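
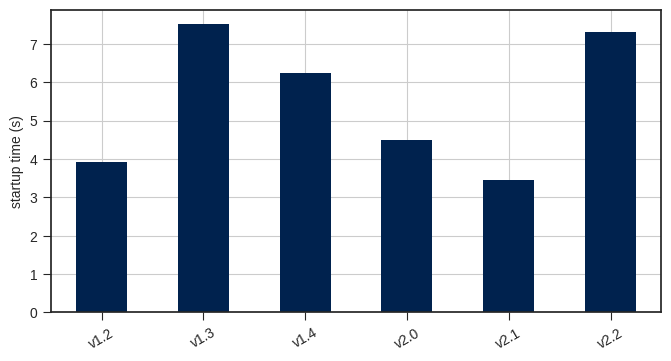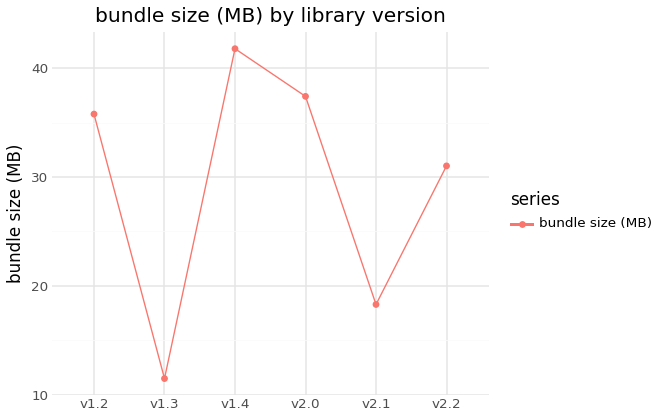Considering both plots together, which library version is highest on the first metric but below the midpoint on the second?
v1.3

Chart 2 median bundle size (MB) ≈ 35; below-median library versions: v1.3, v2.1, v2.2. Among those, v1.3 has the highest startup time (s) (≈ 8).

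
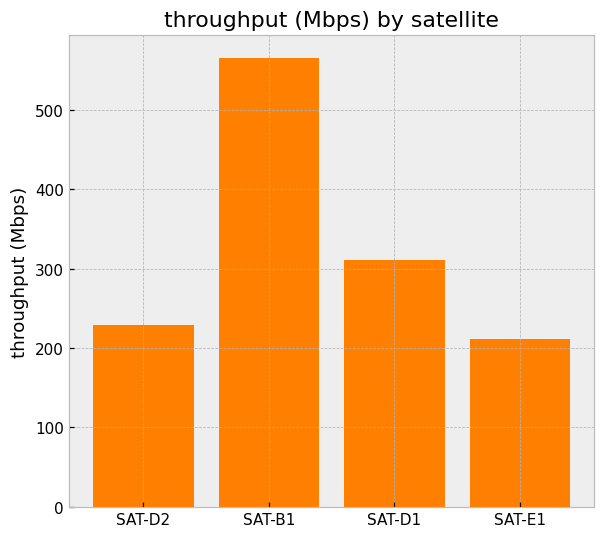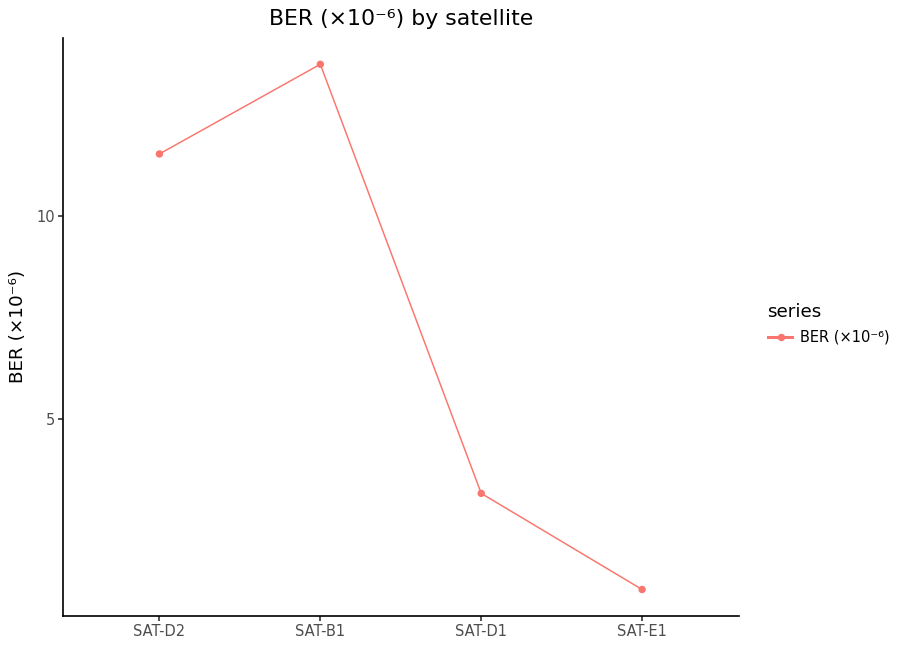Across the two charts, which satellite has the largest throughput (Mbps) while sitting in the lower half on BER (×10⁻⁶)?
Chart 2 median BER (×10⁻⁶) ≈ 8; below-median satellites: SAT-D1, SAT-E1. Among those, SAT-D1 has the highest throughput (Mbps) (≈ 300).

SAT-D1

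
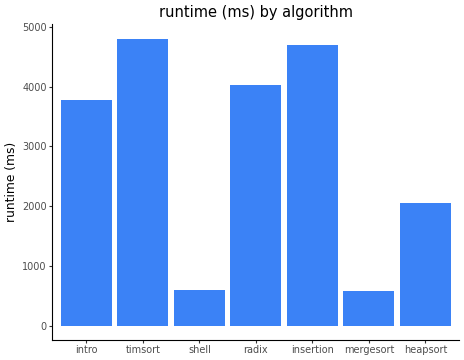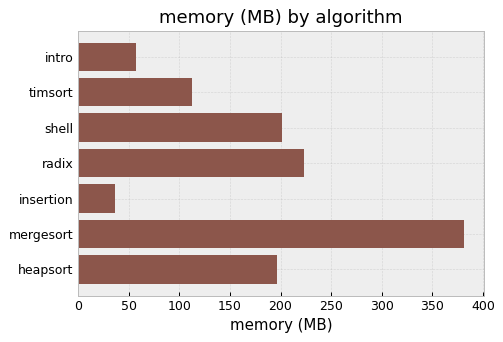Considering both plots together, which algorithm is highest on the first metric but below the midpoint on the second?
timsort

Chart 2 median memory (MB) ≈ 200; below-median algorithms: intro, timsort, insertion. Among those, timsort has the highest runtime (ms) (≈ 5000).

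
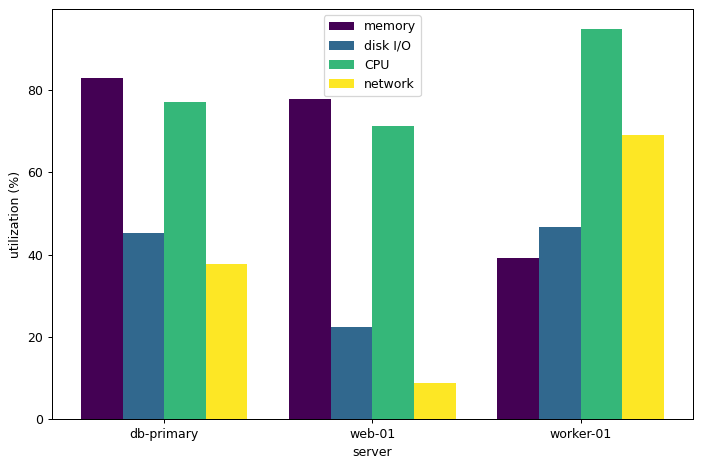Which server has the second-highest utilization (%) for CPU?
db-primary

Top 3 for CPU: worker-01 ≈ 90, db-primary ≈ 80, web-01 ≈ 70.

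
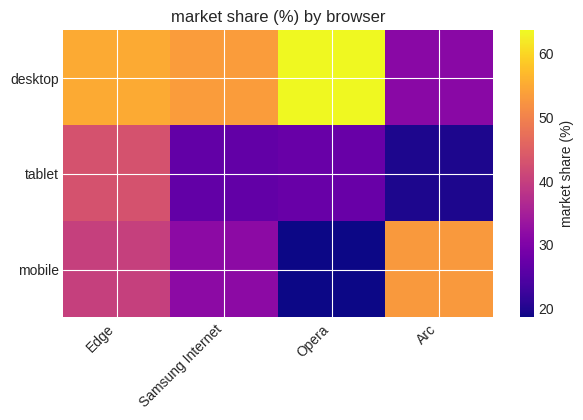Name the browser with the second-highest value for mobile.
Edge

Top 3 for mobile: Arc ≈ 55, Edge ≈ 40, Samsung Internet ≈ 30.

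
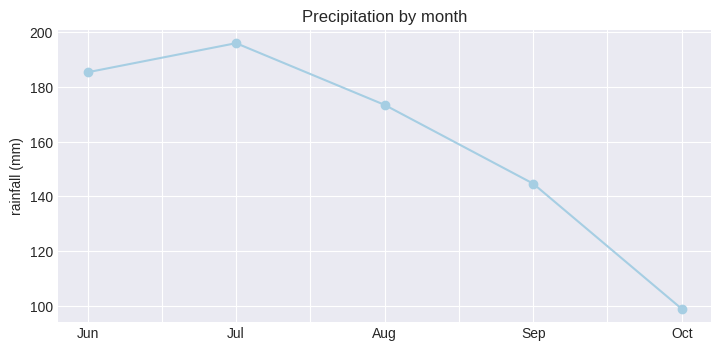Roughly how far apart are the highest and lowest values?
≈ 100

Max Jul ≈ 200, min Oct ≈ 100; range ≈ 100.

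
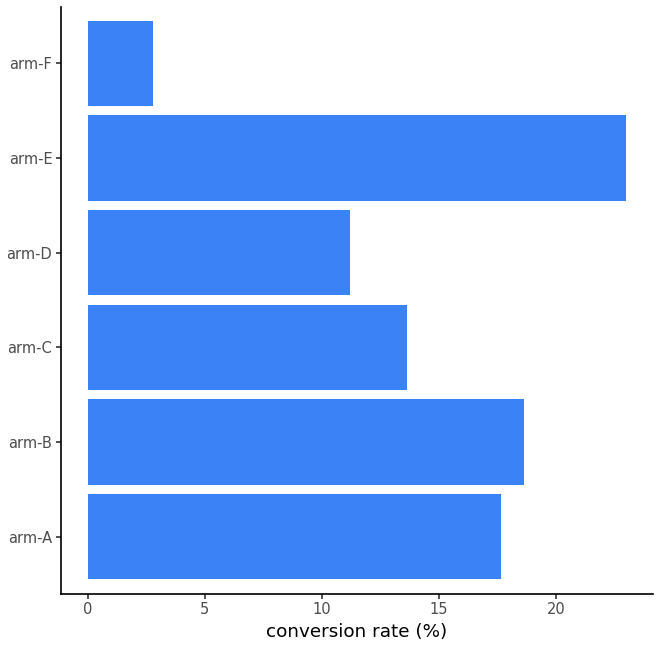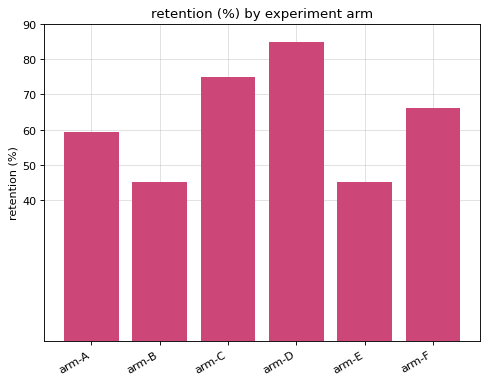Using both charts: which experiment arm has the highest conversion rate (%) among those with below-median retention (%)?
arm-E

Chart 2 median retention (%) ≈ 60; below-median experiment arms: arm-A, arm-B, arm-E. Among those, arm-E has the highest conversion rate (%) (≈ 25).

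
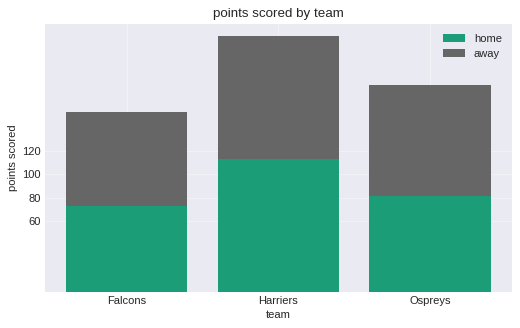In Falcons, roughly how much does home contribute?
≈ 80

home top ≈ 80, bottom ≈ 0; segment ≈ 80.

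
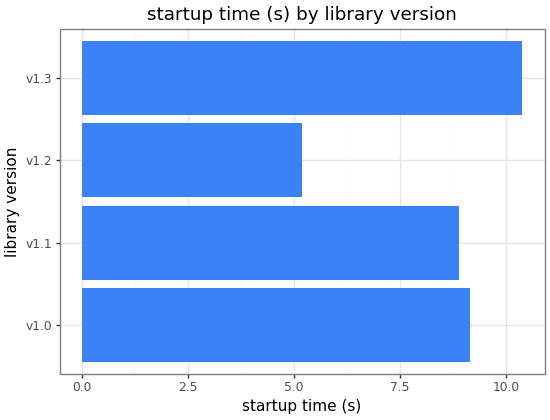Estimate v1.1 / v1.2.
v1.1 ≈ 9, v1.2 ≈ 5; 9/5 ≈ 1.8.

≈ 1.8×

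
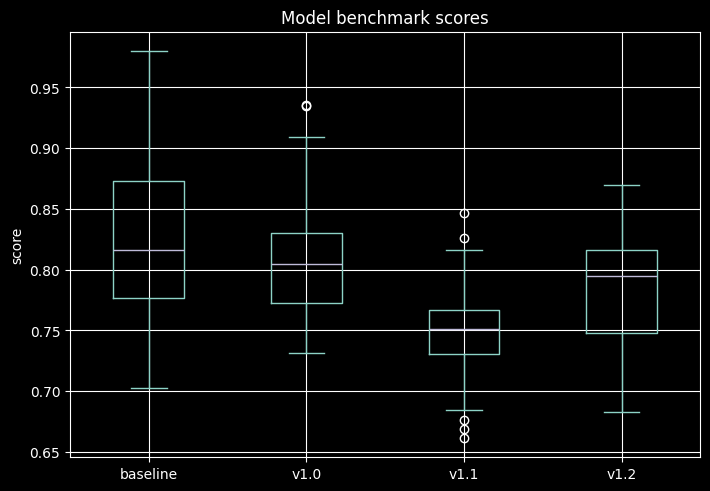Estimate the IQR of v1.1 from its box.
≈ 0.04

Q3 ≈ 0.77, Q1 ≈ 0.73; IQR ≈ 0.04.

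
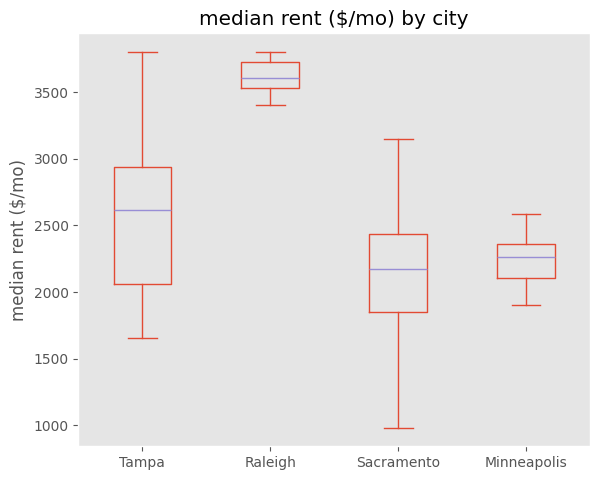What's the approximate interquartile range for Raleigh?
≈ 200

Q3 ≈ 3800, Q1 ≈ 3600; IQR ≈ 200.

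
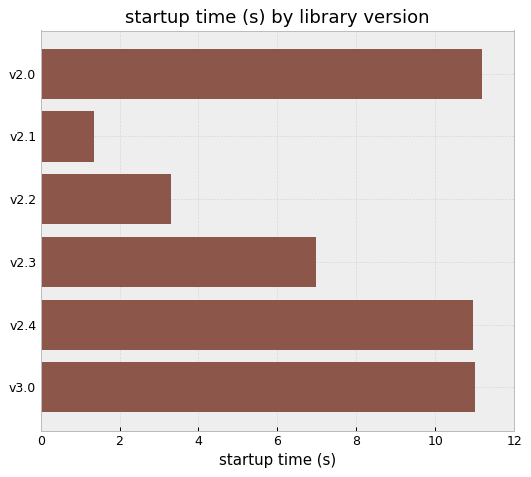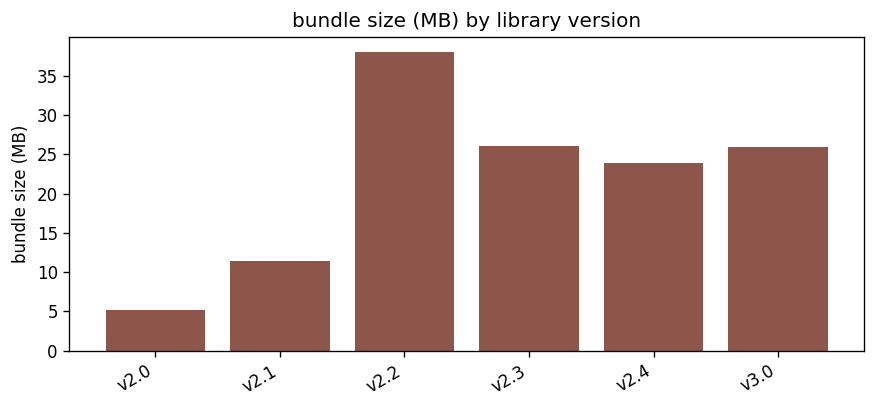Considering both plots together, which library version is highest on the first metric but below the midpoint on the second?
Chart 2 median bundle size (MB) ≈ 25; below-median library versions: v2.0, v2.1, v2.4. Among those, v2.0 has the highest startup time (s) (≈ 12).

v2.0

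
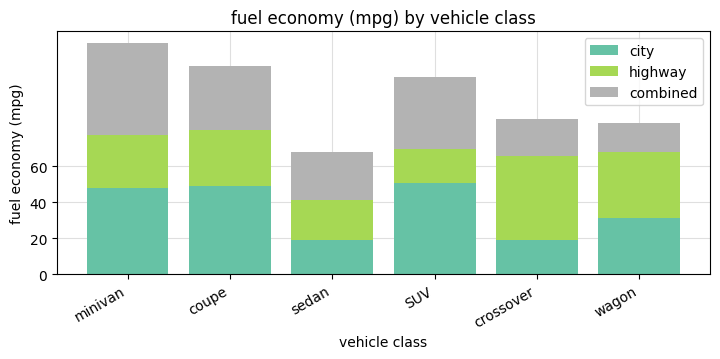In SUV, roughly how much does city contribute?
city top ≈ 60, bottom ≈ 0; segment ≈ 60.

≈ 60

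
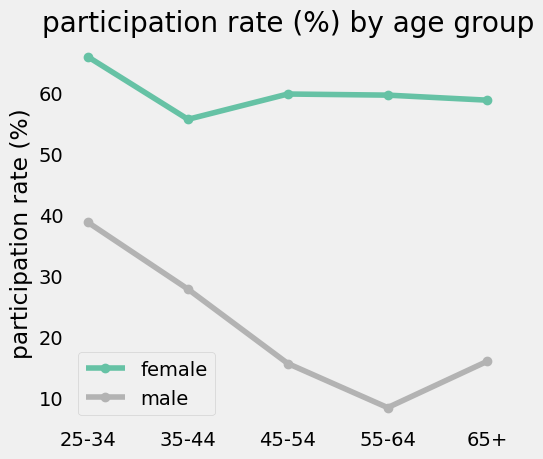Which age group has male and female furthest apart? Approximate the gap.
55-64: male ≈ 10, female ≈ 60 → gap ≈ 50. Next-largest (45-54) is only ≈ 45.

55-64, ≈ 50 %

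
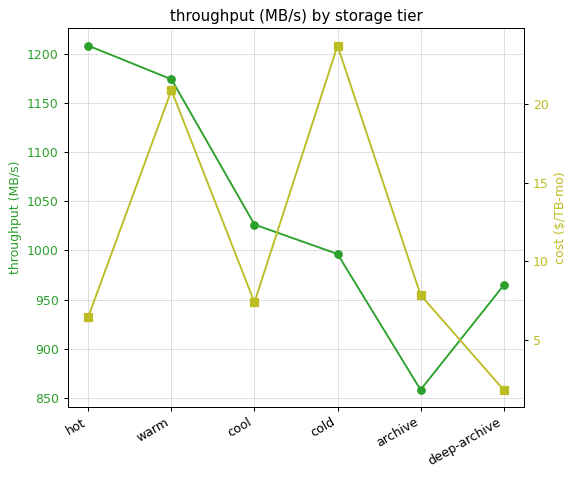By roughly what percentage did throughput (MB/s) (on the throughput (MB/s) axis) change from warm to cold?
≈ -13%

warm ≈ 1150, cold ≈ 1000; (1000 − 1150) / 1150 ≈ -13%.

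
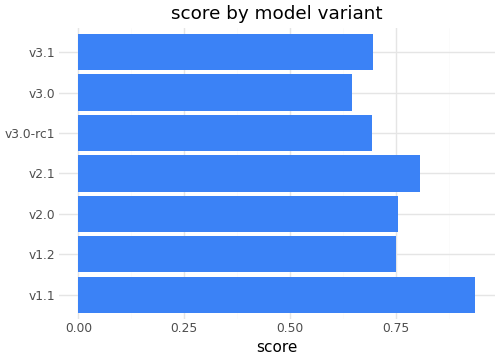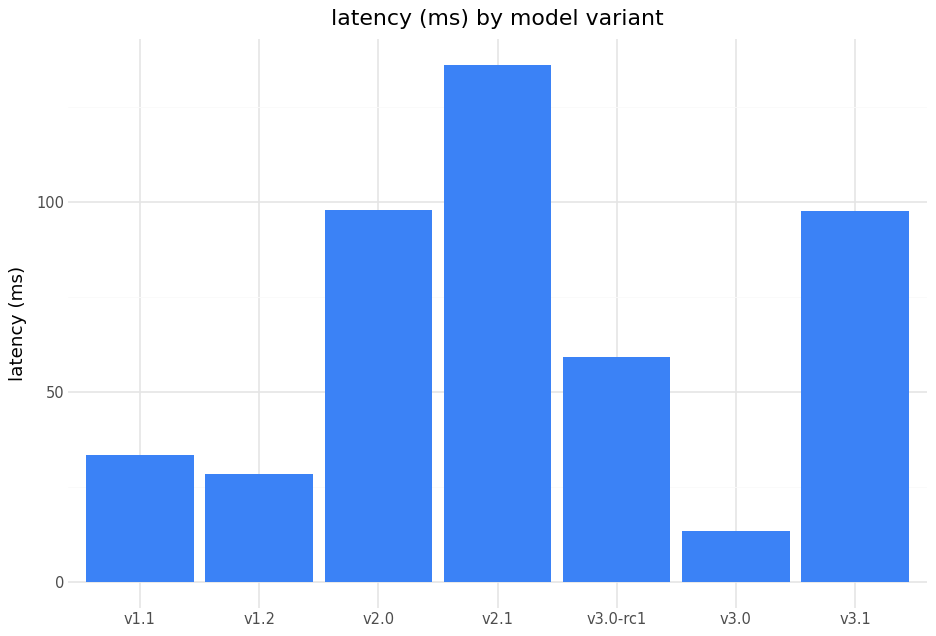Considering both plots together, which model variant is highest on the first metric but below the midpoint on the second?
v1.1

Chart 2 median latency (ms) ≈ 60; below-median model variants: v1.1, v1.2, v3.0. Among those, v1.1 has the highest score (≈ 0.9).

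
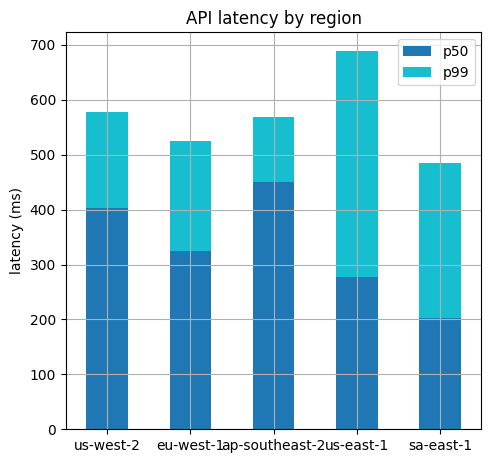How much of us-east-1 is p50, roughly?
≈ 300

p50 top ≈ 300, bottom ≈ 0; segment ≈ 300.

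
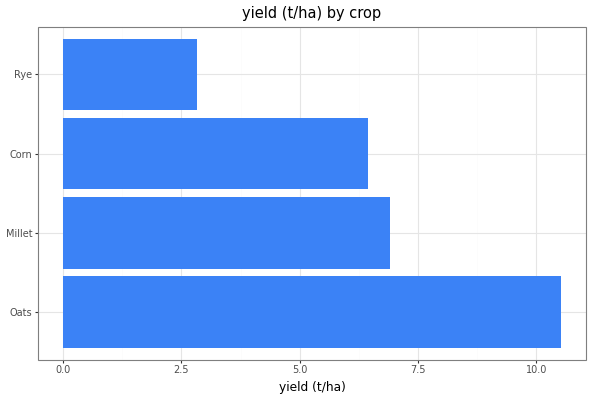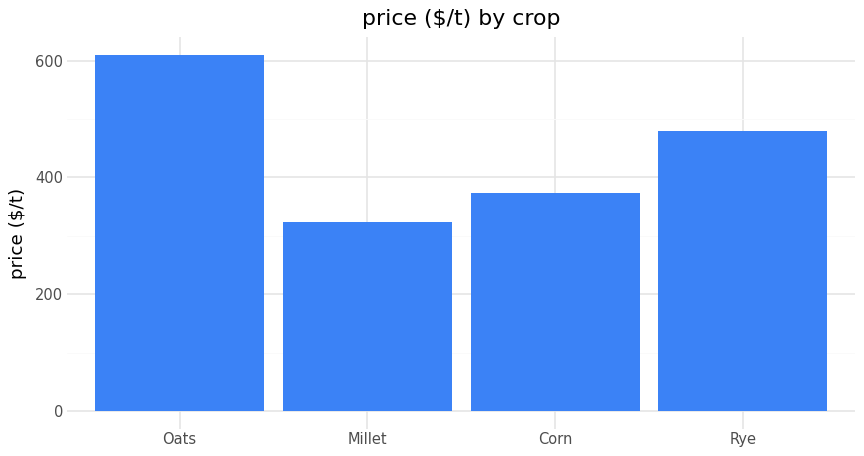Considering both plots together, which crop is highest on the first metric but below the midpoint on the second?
Millet

Chart 2 median price ($/t) ≈ 400; below-median crops: Millet, Corn. Among those, Millet has the highest yield (t/ha) (≈ 7).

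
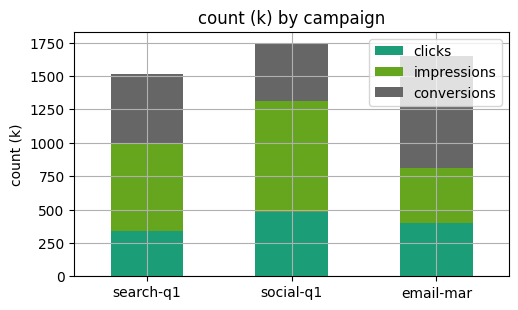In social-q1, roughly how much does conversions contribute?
≈ 400

conversions top ≈ 1800, bottom ≈ 1400; segment ≈ 400.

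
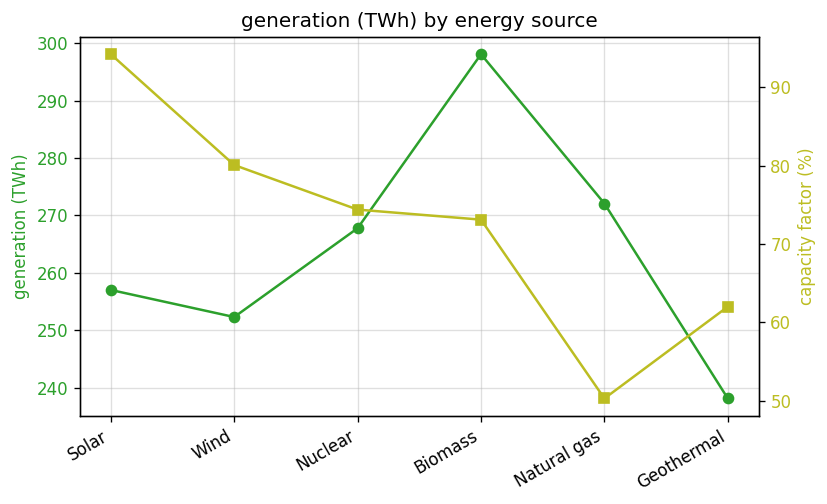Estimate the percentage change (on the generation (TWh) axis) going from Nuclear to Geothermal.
≈ -11.1%

Nuclear ≈ 270, Geothermal ≈ 240; (240 − 270) / 270 ≈ -11.1%.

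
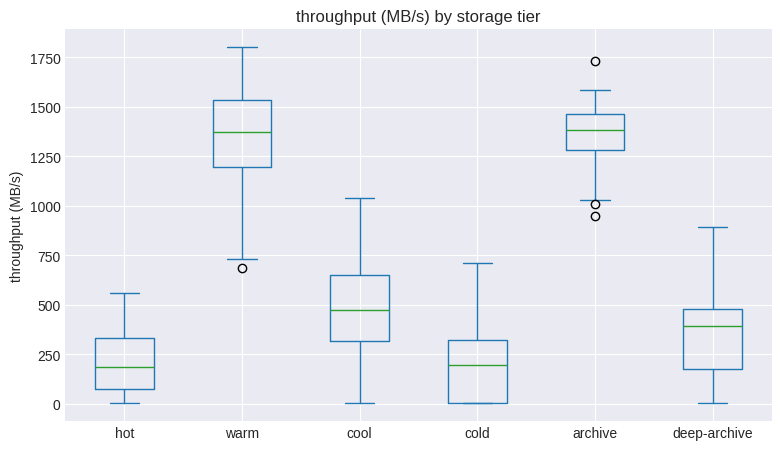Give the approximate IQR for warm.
≈ 400

Q3 ≈ 1600, Q1 ≈ 1200; IQR ≈ 400.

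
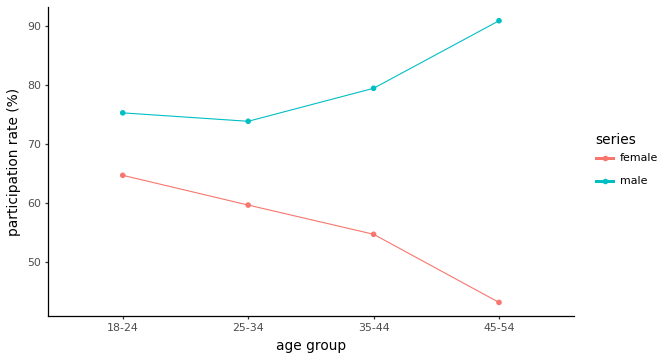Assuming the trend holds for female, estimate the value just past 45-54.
≈ 37.5

Last three: 60, 55, 45 → slope ≈ -7.5/step → next ≈ 37.5.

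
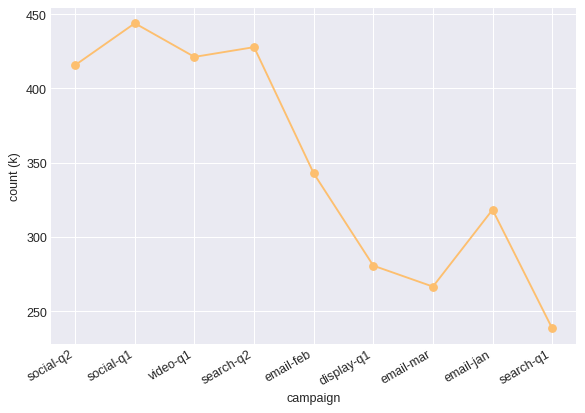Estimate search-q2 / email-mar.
search-q2 ≈ 420, email-mar ≈ 260; 420/260 ≈ 1.62.

≈ 1.62×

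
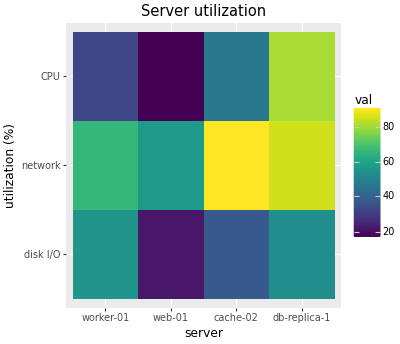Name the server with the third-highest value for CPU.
Top 4 for CPU: db-replica-1 ≈ 80, cache-02 ≈ 50, worker-01 ≈ 30, web-01 ≈ 20.

worker-01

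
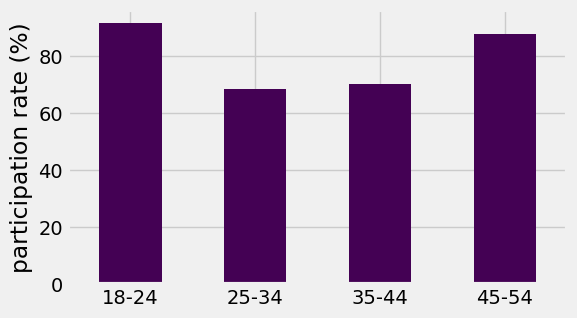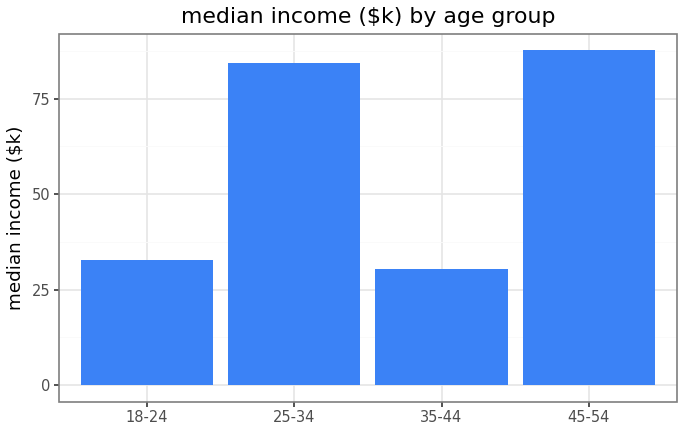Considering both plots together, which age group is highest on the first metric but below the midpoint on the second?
18-24

Chart 2 median median income ($k) ≈ 60; below-median age groups: 18-24, 35-44. Among those, 18-24 has the highest participation rate (%) (≈ 90).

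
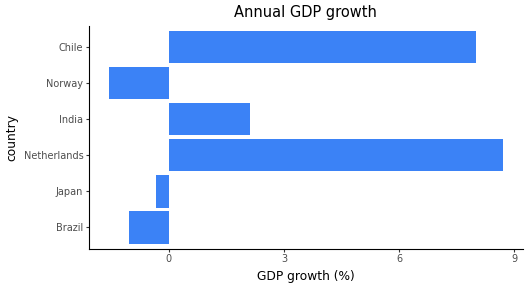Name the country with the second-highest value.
Top 3: Netherlands ≈ 9, Chile ≈ 8, India ≈ 2.

Chile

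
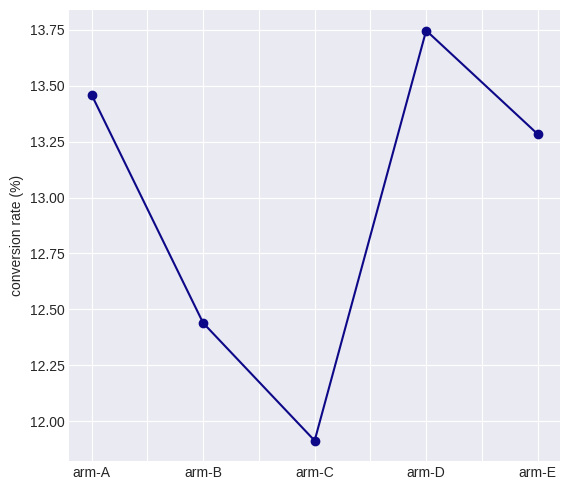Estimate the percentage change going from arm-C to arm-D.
≈ +15%

arm-C ≈ 12.0, arm-D ≈ 13.8; (13.8 − 12.0) / 12.0 ≈ +15%.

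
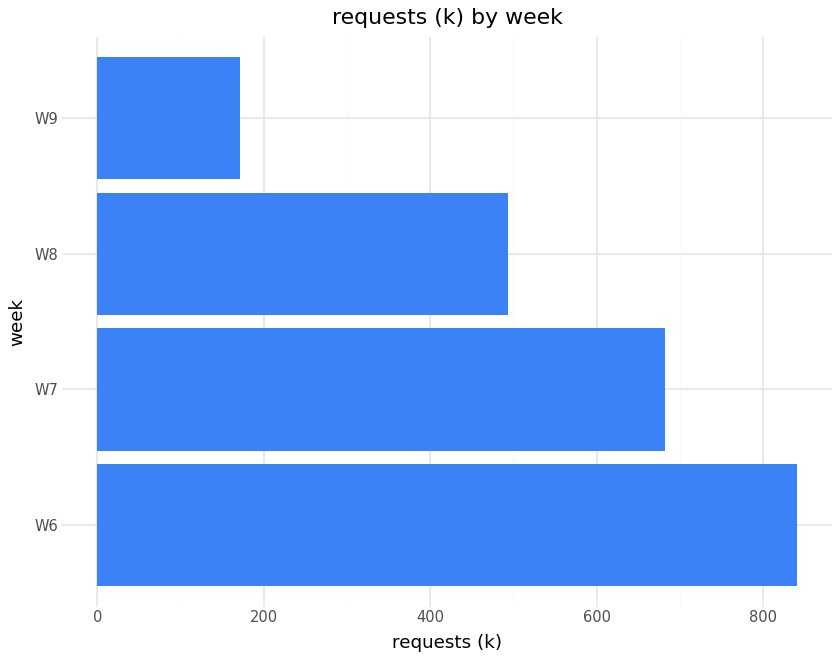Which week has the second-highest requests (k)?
Top 3: W6 ≈ 800, W7 ≈ 700, W8 ≈ 500.

W7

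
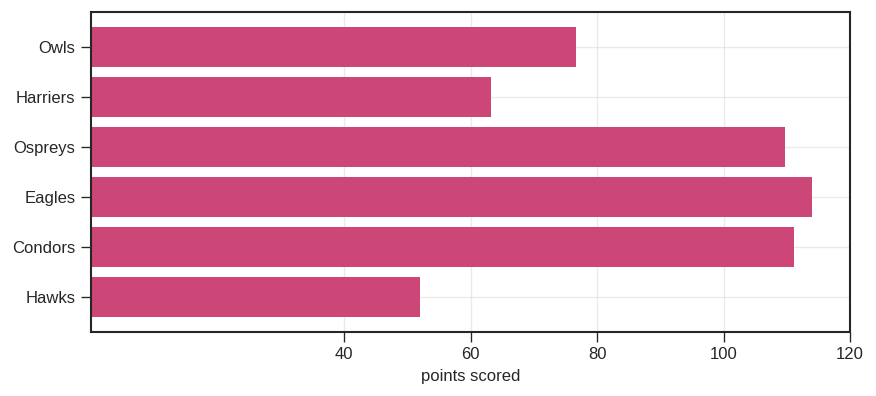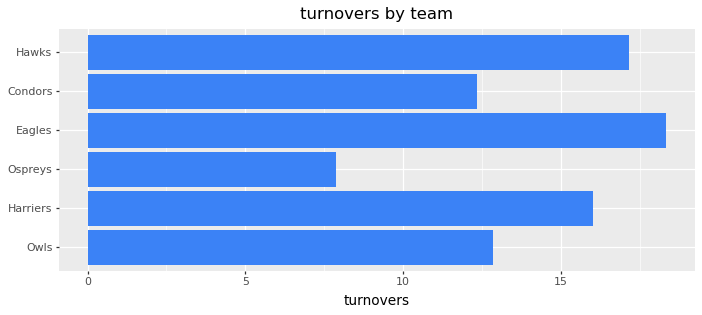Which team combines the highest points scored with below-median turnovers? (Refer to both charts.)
Condors

Chart 2 median turnovers ≈ 14; below-median teams: Owls, Ospreys, Condors. Among those, Condors has the highest points scored (≈ 120).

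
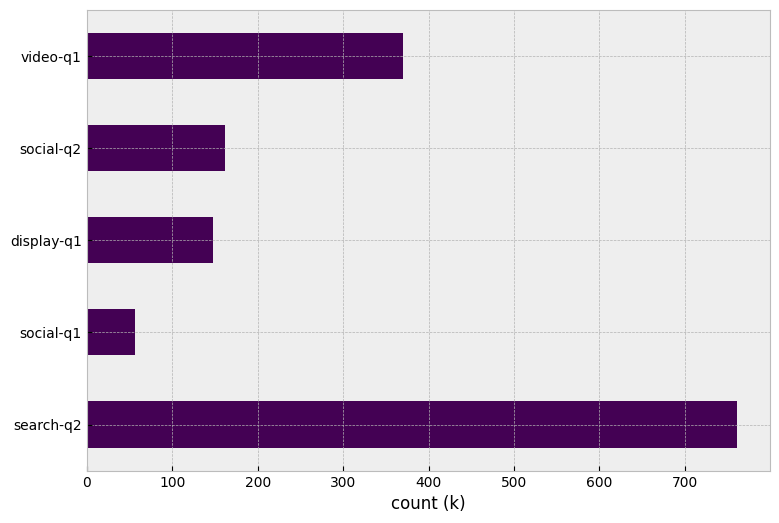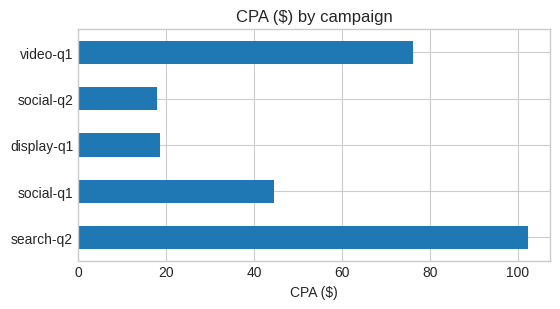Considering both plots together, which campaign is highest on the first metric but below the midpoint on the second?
Chart 2 median CPA ($) ≈ 40; below-median campaigns: display-q1, social-q2. Among those, social-q2 has the highest count (k) (≈ 200).

social-q2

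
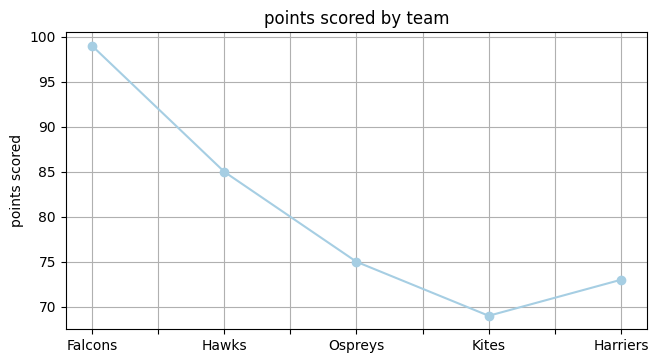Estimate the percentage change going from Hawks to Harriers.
Hawks ≈ 85, Harriers ≈ 75; (75 − 85) / 85 ≈ -11.8%.

≈ -11.8%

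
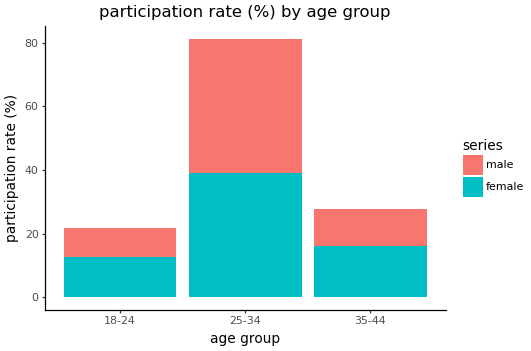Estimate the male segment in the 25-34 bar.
male top ≈ 80, bottom ≈ 40; segment ≈ 40.

≈ 40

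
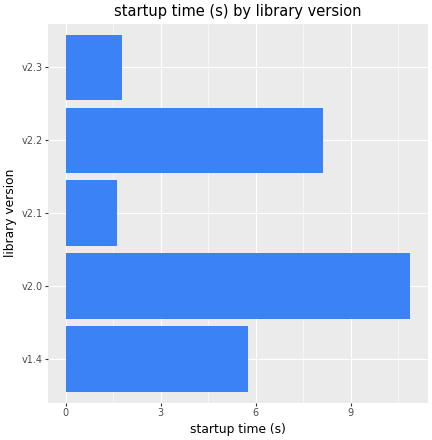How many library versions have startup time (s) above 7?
2

Above 7: v2.0, v2.2.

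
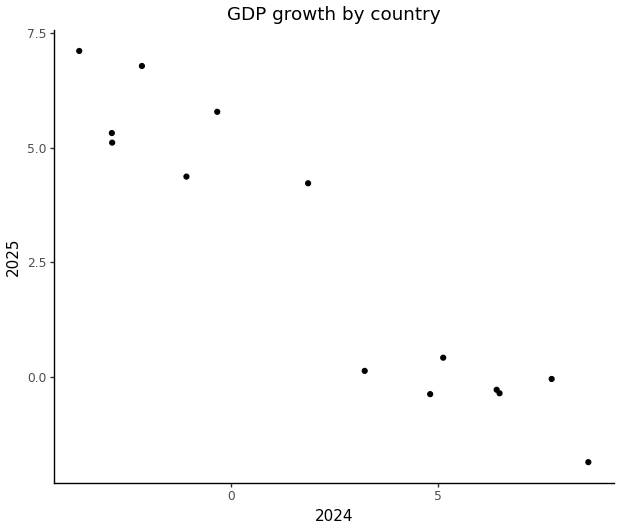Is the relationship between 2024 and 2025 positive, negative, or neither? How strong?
Points are negatively correlated; strong (|r| ≈ 0.9).

negative, strong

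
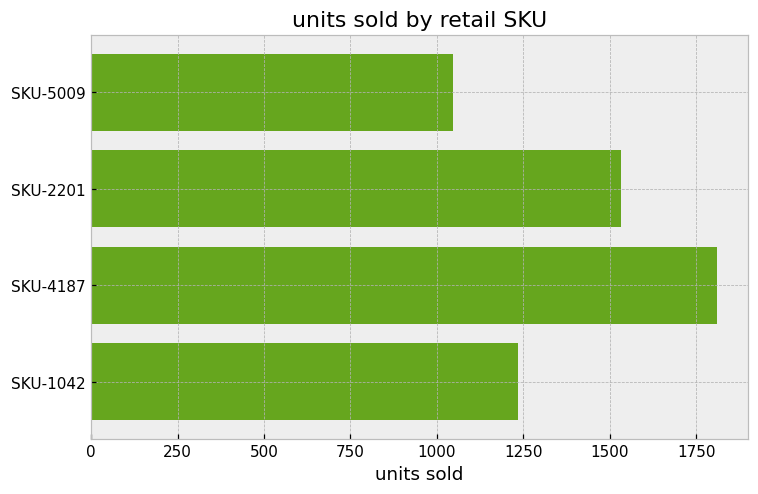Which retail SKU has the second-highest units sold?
SKU-2201

Top 3: SKU-4187 ≈ 1800, SKU-2201 ≈ 1600, SKU-1042 ≈ 1200.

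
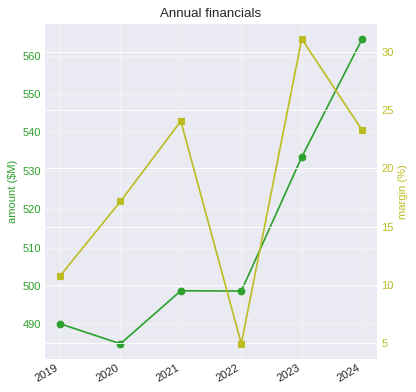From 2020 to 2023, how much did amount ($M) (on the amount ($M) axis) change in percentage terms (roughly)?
2020 ≈ 480, 2023 ≈ 530; (530 − 480) / 480 ≈ +10.4%.

≈ +10.4%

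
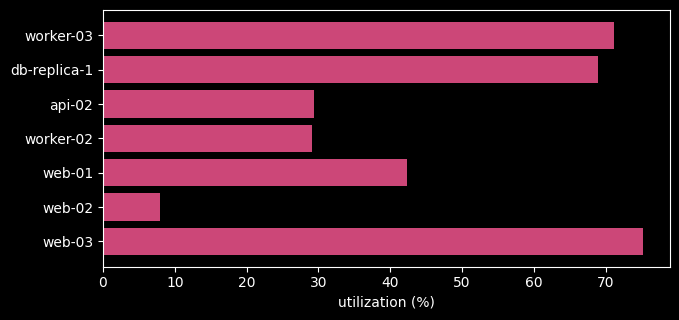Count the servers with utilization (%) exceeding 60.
3

Above 60: worker-03, db-replica-1, web-03.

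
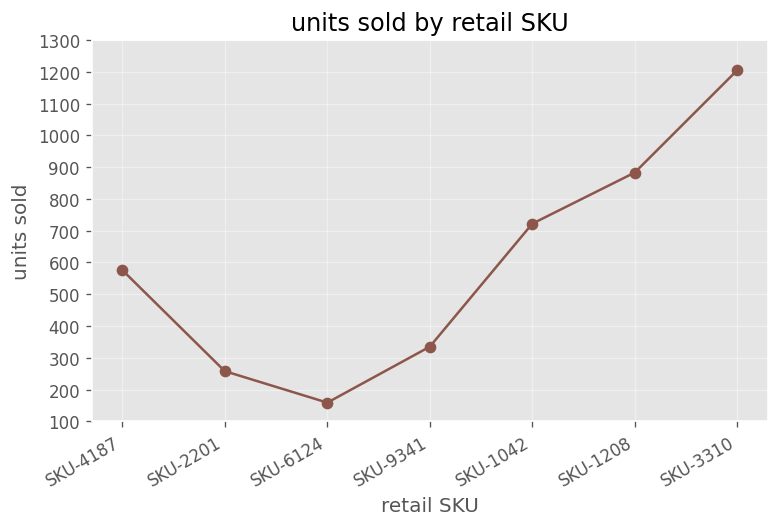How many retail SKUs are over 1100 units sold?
Above 1100: SKU-3310.

1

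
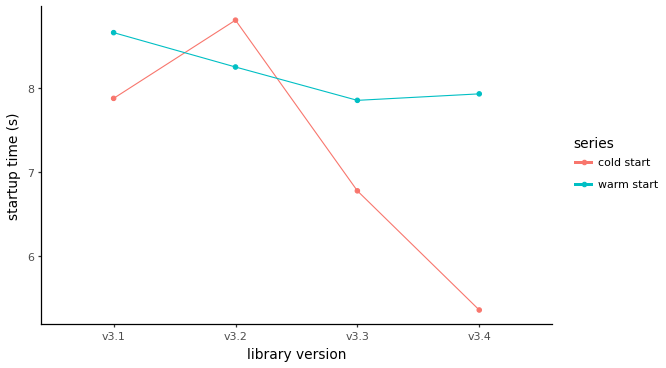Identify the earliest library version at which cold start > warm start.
v3.1: cold start ≈ 8.0 vs warm start ≈ 8.5 (not yet); v3.2: cold start ≈ 9.0 vs warm start ≈ 8.0 (first crossover).

v3.2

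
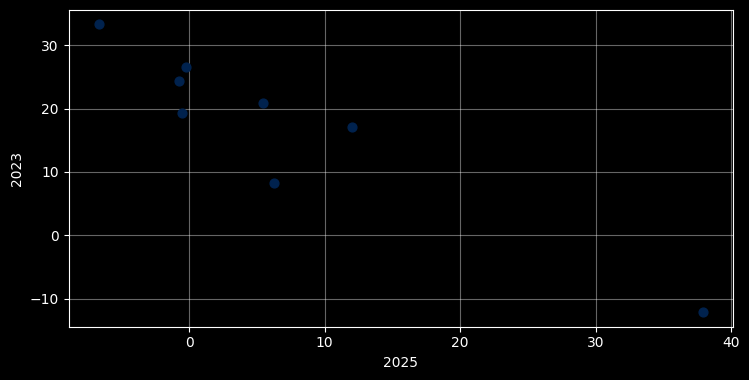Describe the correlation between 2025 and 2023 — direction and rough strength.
negative, strong

Points are negatively correlated; strong (|r| ≈ 0.9).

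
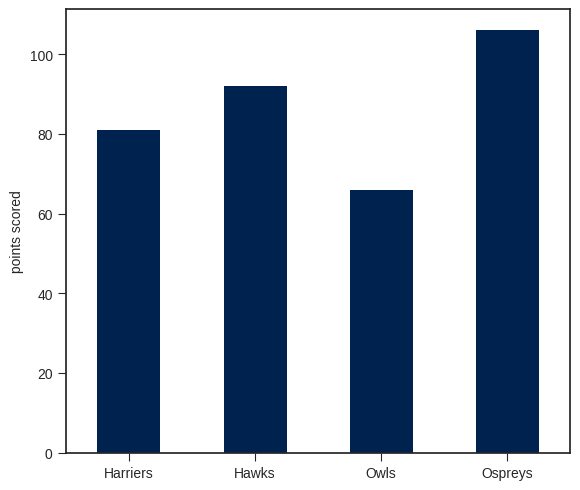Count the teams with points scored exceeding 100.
Above 100: Ospreys.

1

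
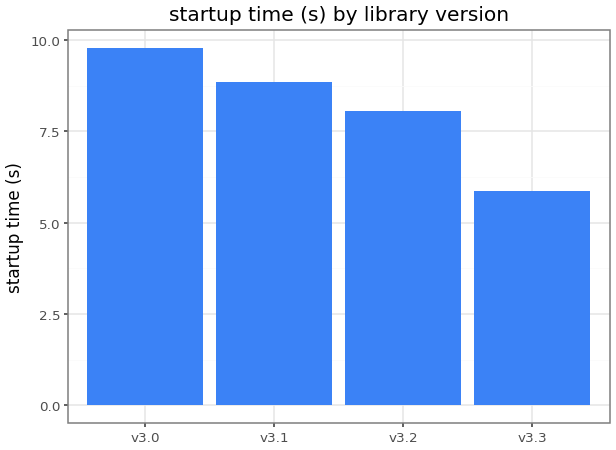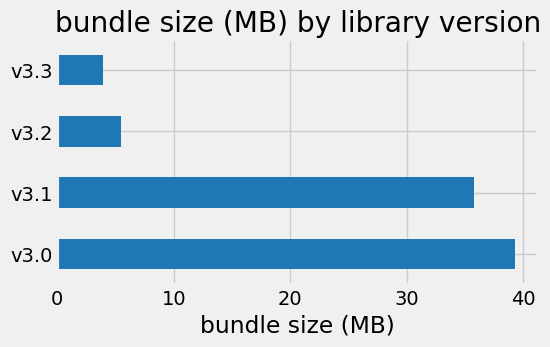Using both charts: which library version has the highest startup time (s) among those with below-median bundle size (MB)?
Chart 2 median bundle size (MB) ≈ 20; below-median library versions: v3.2, v3.3. Among those, v3.2 has the highest startup time (s) (≈ 8).

v3.2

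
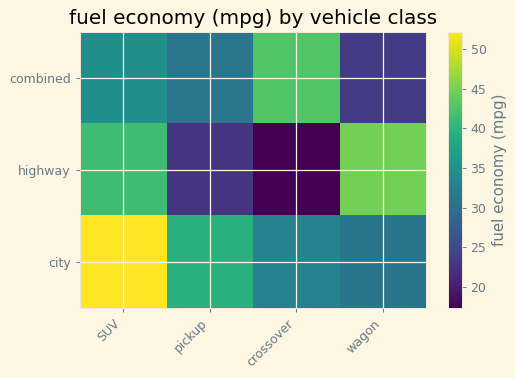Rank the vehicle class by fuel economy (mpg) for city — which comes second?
pickup

Top 3 for city: SUV ≈ 50, pickup ≈ 40, crossover ≈ 35.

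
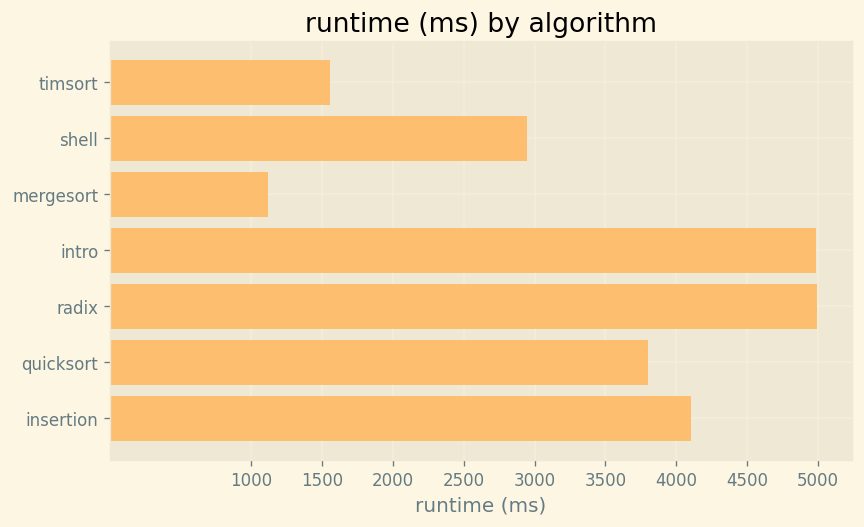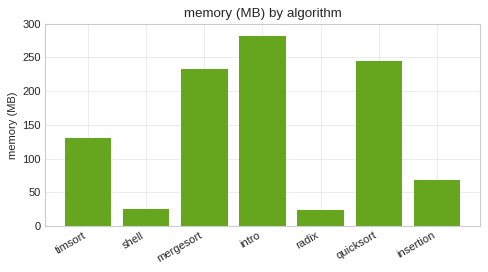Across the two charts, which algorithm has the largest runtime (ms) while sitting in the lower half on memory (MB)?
radix

Chart 2 median memory (MB) ≈ 150; below-median algorithms: shell, radix, insertion. Among those, radix has the highest runtime (ms) (≈ 5000).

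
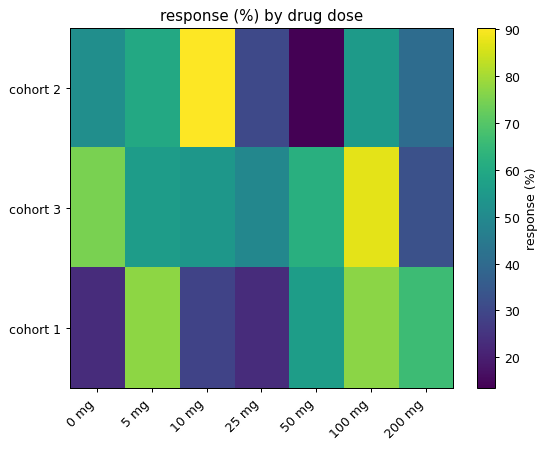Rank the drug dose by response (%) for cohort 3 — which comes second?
Top 3 for cohort 3: 100 mg ≈ 90, 0 mg ≈ 70, 50 mg ≈ 60.

0 mg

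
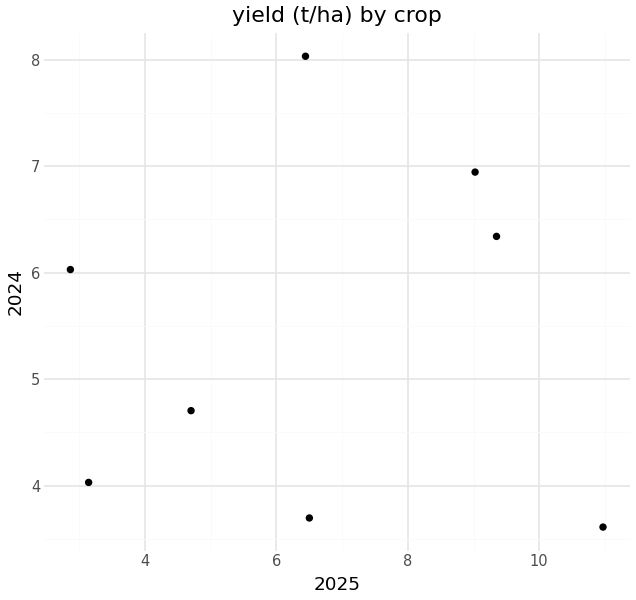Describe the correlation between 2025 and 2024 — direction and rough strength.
no clear correlation

Points are roughly uncorrelated; weak (|r| ≈ 0.1).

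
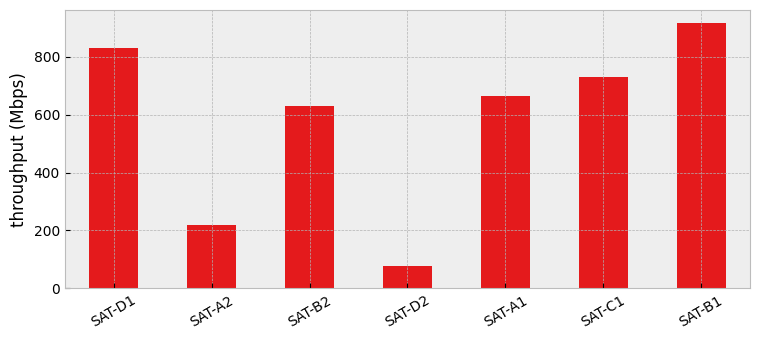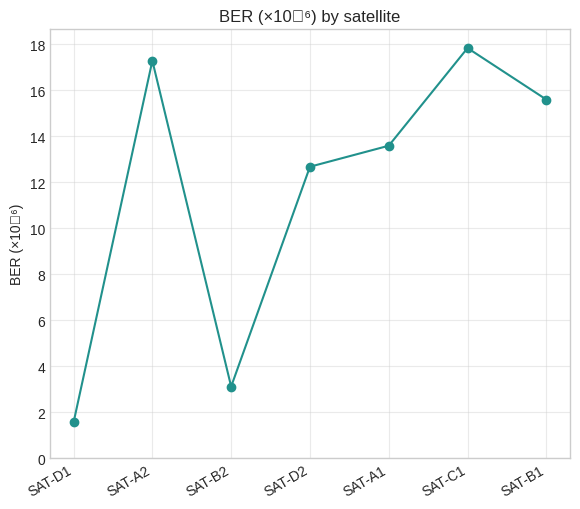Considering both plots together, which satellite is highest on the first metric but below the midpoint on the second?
Chart 2 median BER (×10⁻⁶) ≈ 14; below-median satellites: SAT-D1, SAT-B2, SAT-D2. Among those, SAT-D1 has the highest throughput (Mbps) (≈ 800).

SAT-D1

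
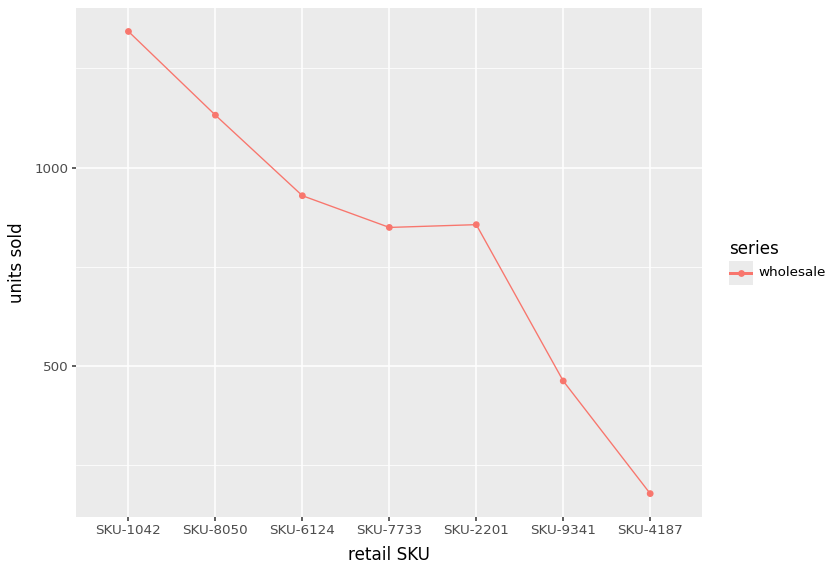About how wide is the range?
≈ 1100

Max SKU-1042 ≈ 1300, min SKU-4187 ≈ 200; range ≈ 1100.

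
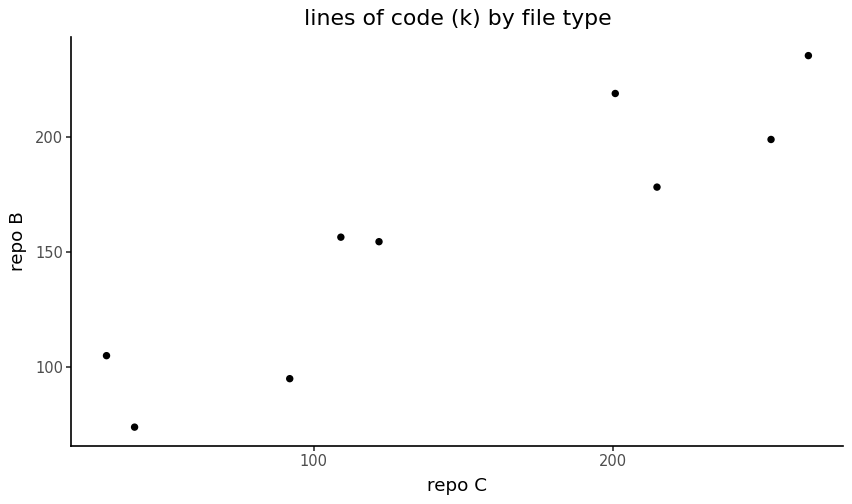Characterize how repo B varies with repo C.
Points are positively correlated; strong (|r| ≈ 0.9).

positive, strong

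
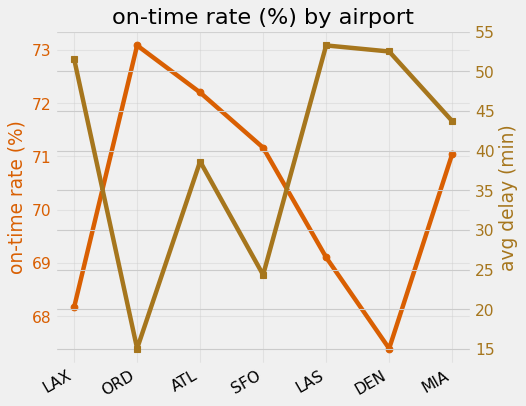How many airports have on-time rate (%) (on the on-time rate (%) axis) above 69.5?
4

Above 69.5: ORD, ATL, SFO, MIA.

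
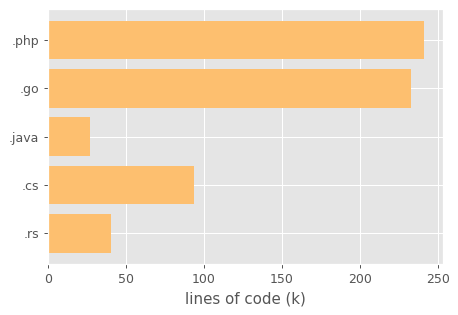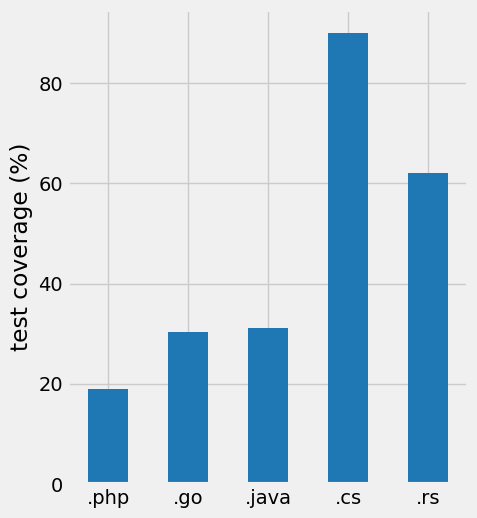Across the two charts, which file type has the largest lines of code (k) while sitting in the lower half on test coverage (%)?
Chart 2 median test coverage (%) ≈ 30; below-median file types: .php, .go. Among those, .php has the highest lines of code (k) (≈ 250).

.php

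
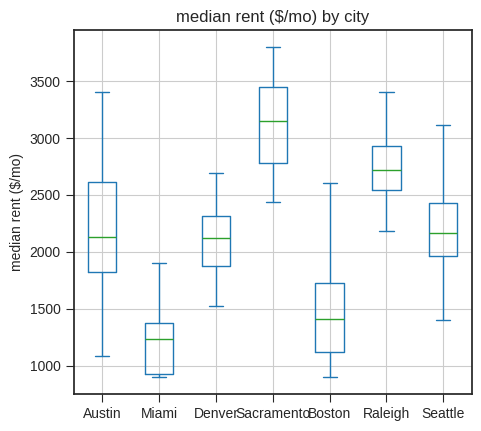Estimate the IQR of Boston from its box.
Q3 ≈ 1800, Q1 ≈ 1200; IQR ≈ 600.

≈ 600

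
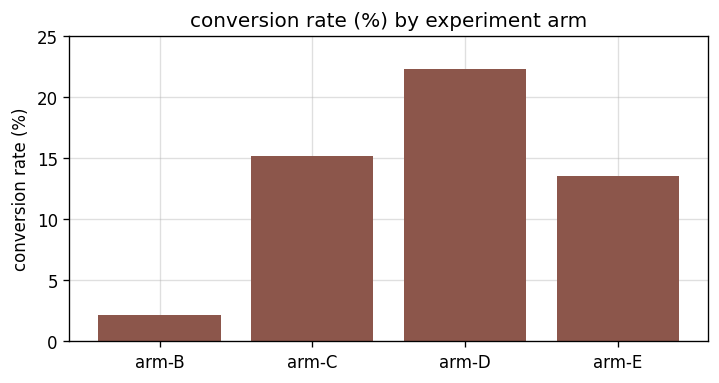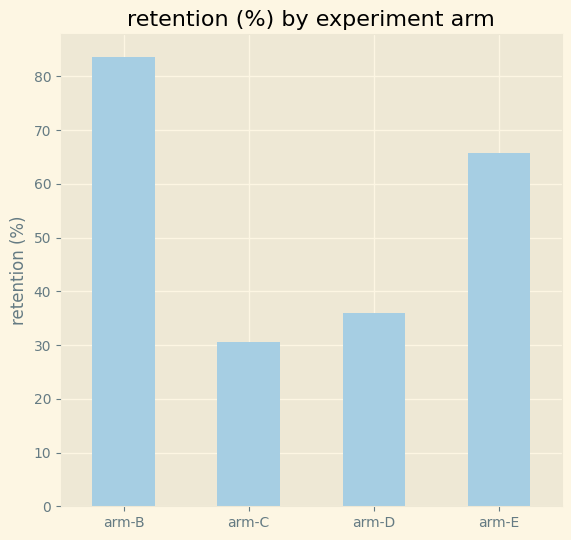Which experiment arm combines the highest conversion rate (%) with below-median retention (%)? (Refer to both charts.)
arm-D

Chart 2 median retention (%) ≈ 50; below-median experiment arms: arm-C, arm-D. Among those, arm-D has the highest conversion rate (%) (≈ 20).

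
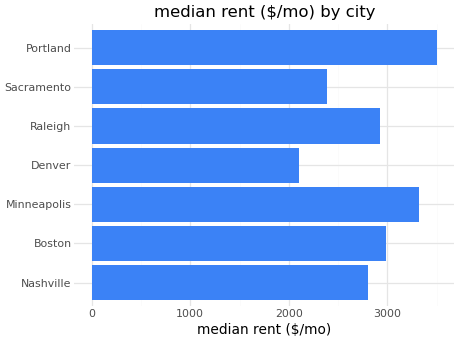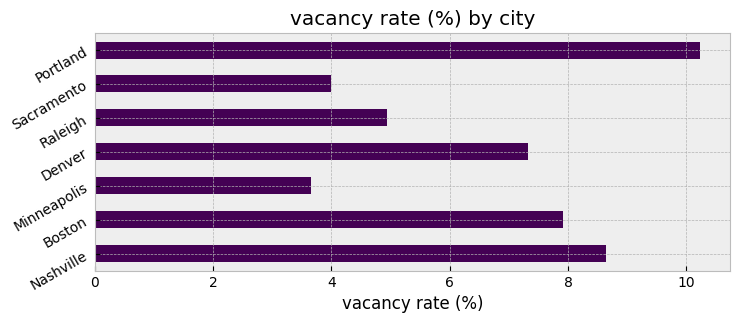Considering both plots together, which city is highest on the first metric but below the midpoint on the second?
Minneapolis

Chart 2 median vacancy rate (%) ≈ 7; below-median cities: Minneapolis, Raleigh, Sacramento. Among those, Minneapolis has the highest median rent ($/mo) (≈ 3500).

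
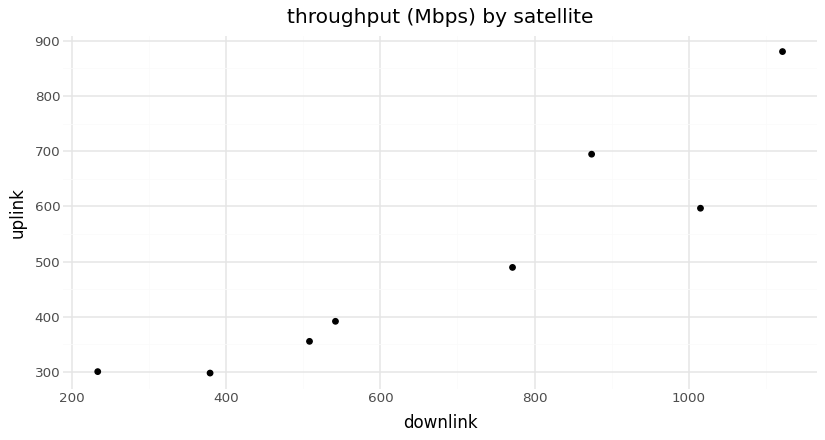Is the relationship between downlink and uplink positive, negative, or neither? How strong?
positive, strong

Points are positively correlated; strong (|r| ≈ 0.9).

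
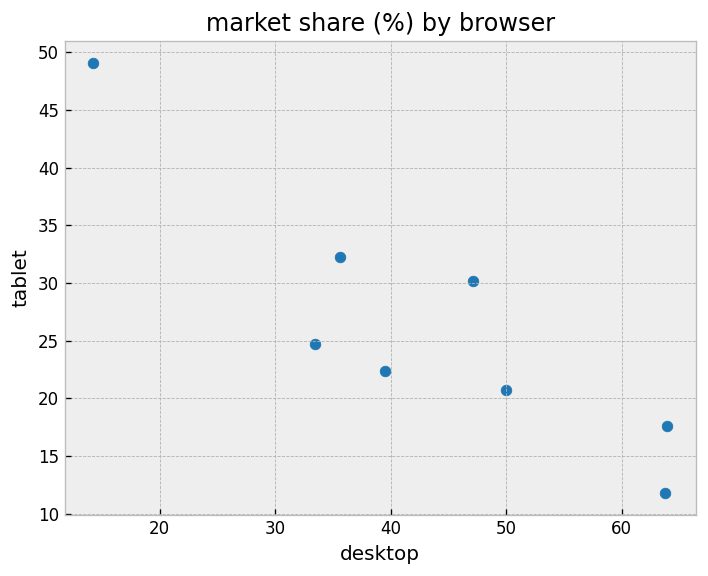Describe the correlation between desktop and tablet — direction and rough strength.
Points are negatively correlated; strong (|r| ≈ 0.9).

negative, strong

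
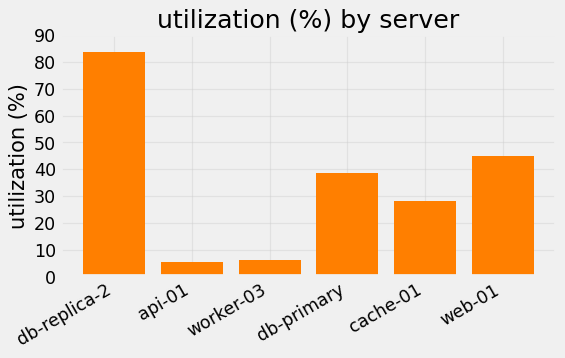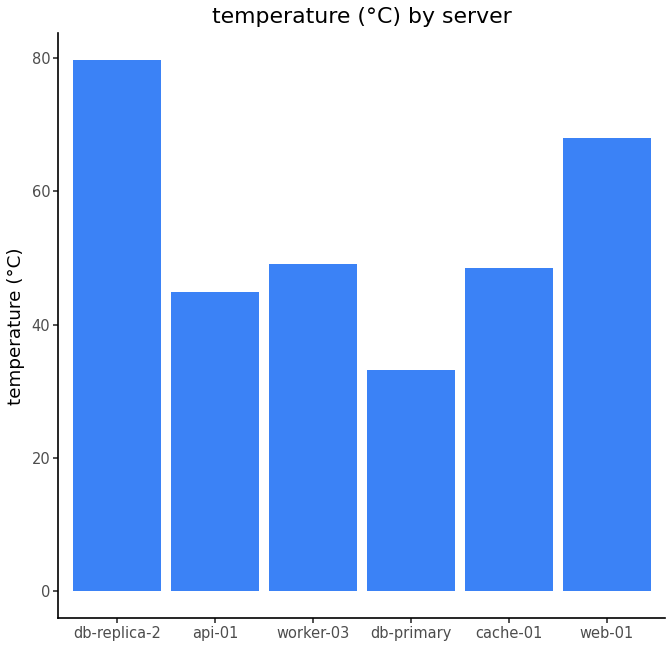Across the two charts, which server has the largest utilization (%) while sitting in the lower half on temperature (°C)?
Chart 2 median temperature (°C) ≈ 50; below-median servers: api-01, db-primary, cache-01. Among those, db-primary has the highest utilization (%) (≈ 40).

db-primary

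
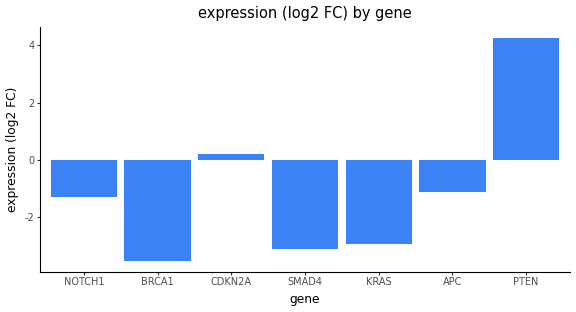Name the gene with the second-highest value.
CDKN2A

Top 3: PTEN ≈ 4, CDKN2A ≈ 0, APC ≈ -1.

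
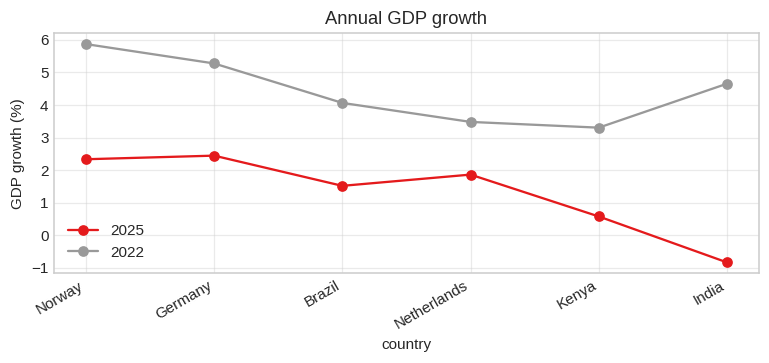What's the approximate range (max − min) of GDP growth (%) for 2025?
Max Germany ≈ 2, min India ≈ -1; range ≈ 3.

≈ 3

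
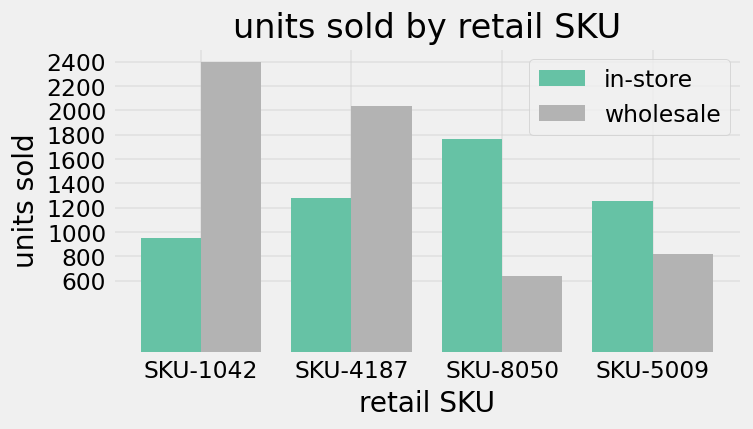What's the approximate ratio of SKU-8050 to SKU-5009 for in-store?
SKU-8050 ≈ 1800, SKU-5009 ≈ 1200; 1800/1200 ≈ 1.5.

≈ 1.5×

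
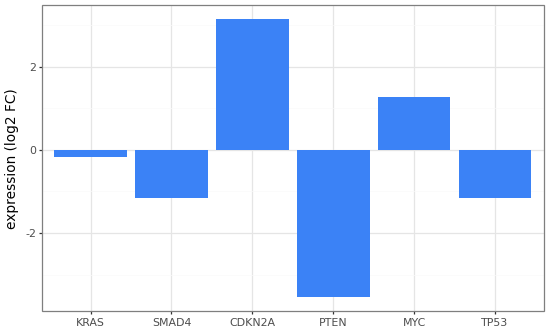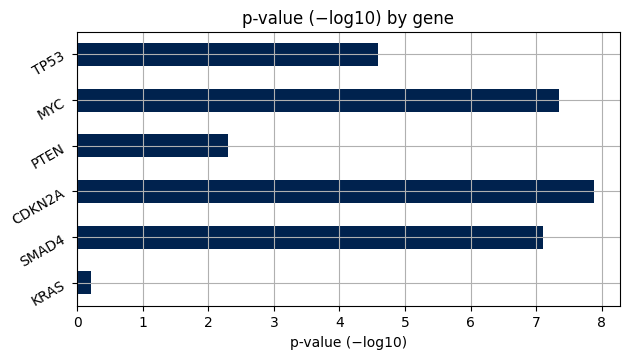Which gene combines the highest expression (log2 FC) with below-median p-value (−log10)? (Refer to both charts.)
KRAS

Chart 2 median p-value (−log10) ≈ 6; below-median genes: KRAS, PTEN, TP53. Among those, KRAS has the highest expression (log2 FC) (≈ 0).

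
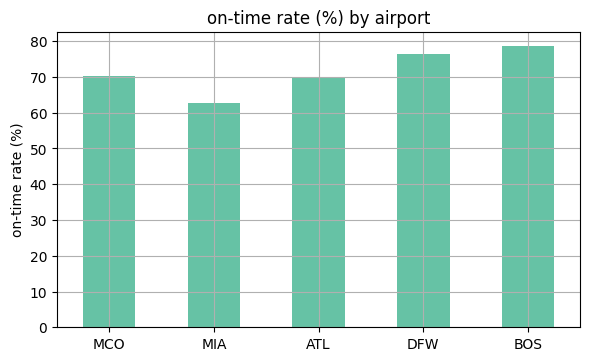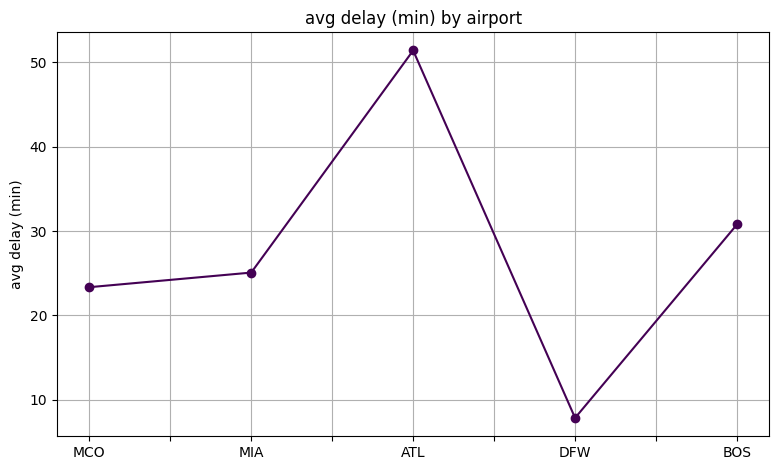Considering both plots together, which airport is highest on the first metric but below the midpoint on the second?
DFW

Chart 2 median avg delay (min) ≈ 25; below-median airports: MCO, DFW. Among those, DFW has the highest on-time rate (%) (≈ 80).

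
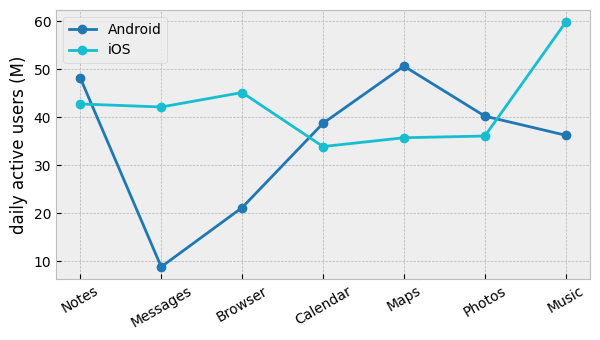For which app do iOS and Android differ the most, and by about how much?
Messages, ≈ 30 M

Messages: iOS ≈ 40, Android ≈ 10 → gap ≈ 30. Next-largest (Browser) is only ≈ 25.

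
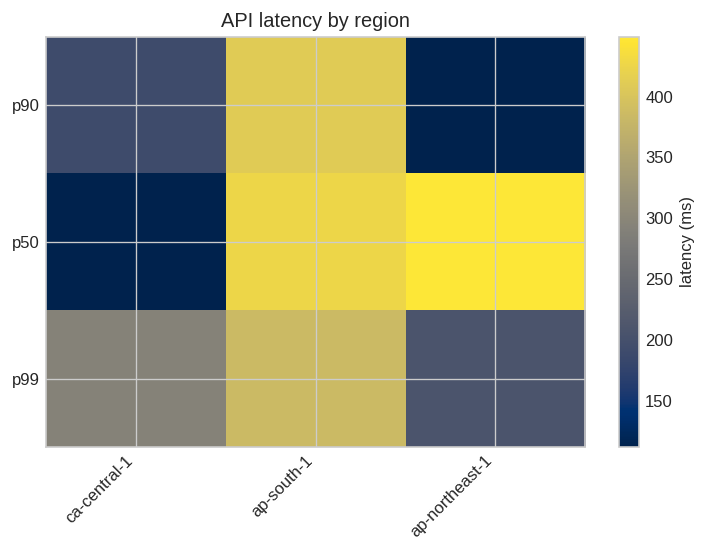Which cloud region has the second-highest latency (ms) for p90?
ca-central-1

Top 3 for p90: ap-south-1 ≈ 400, ca-central-1 ≈ 200, ap-northeast-1 ≈ 100.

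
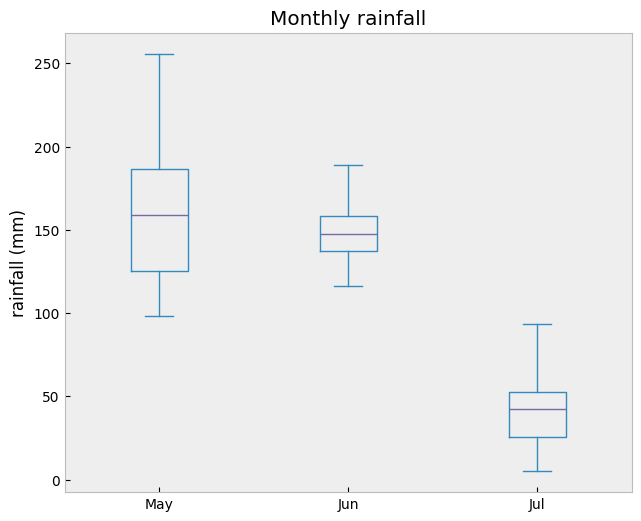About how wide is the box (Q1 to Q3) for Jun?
Q3 ≈ 160, Q1 ≈ 140; IQR ≈ 20.

≈ 20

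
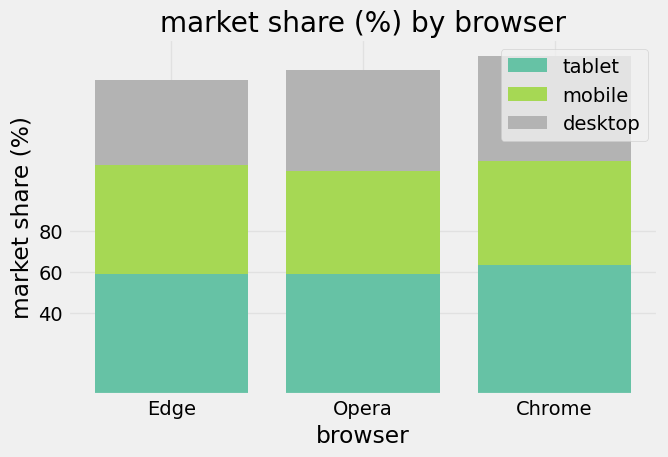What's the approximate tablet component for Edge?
≈ 60

tablet top ≈ 60, bottom ≈ 0; segment ≈ 60.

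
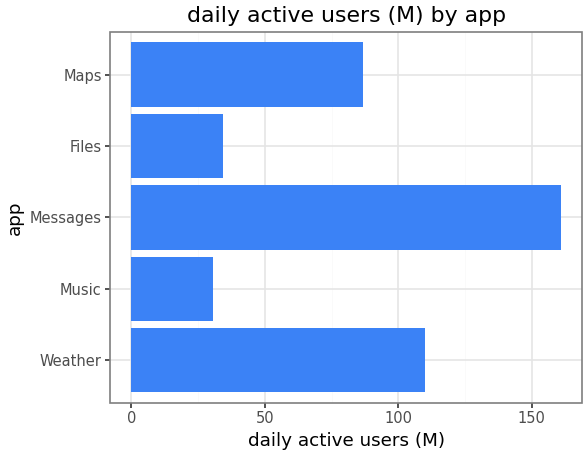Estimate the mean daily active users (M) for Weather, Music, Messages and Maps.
≈ 100

(120 + 40 + 160 + 80) / 4 ≈ 100.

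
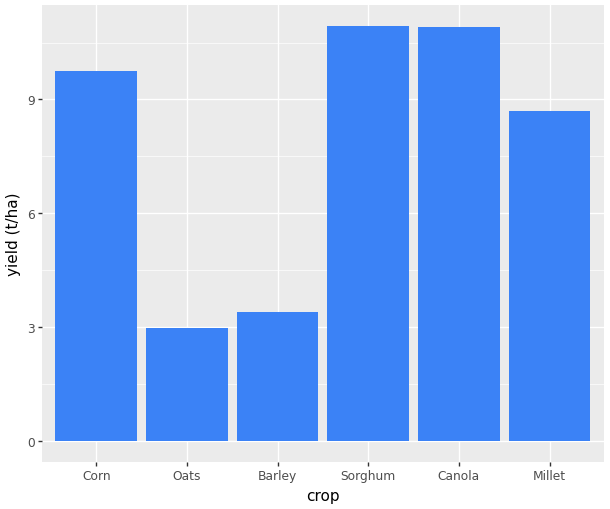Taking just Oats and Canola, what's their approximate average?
≈ 7

(3 + 11) / 2 ≈ 7.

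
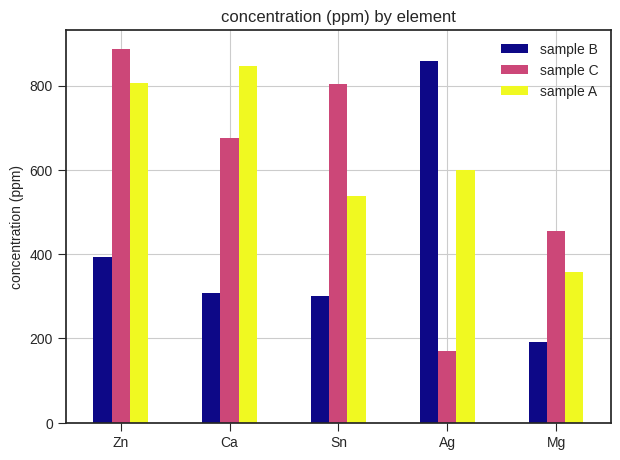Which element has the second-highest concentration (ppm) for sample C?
Top 3 for sample C: Zn ≈ 900, Sn ≈ 800, Ca ≈ 700.

Sn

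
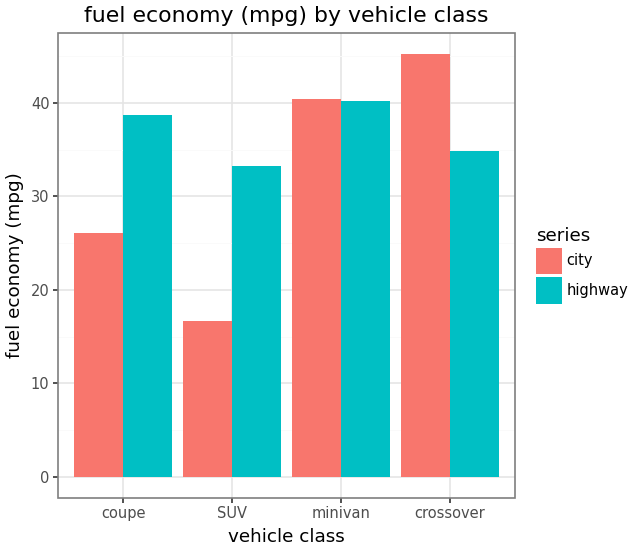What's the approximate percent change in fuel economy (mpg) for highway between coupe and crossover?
≈ -12.5%

coupe ≈ 40, crossover ≈ 35; (35 − 40) / 40 ≈ -12.5%.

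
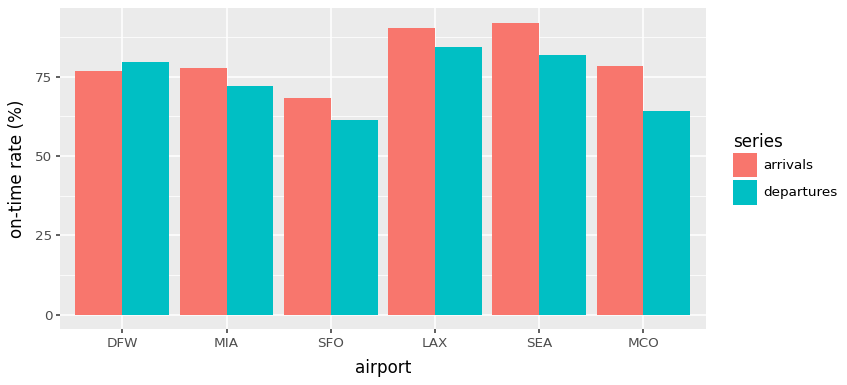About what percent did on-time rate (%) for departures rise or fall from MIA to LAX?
MIA ≈ 70, LAX ≈ 80; (80 − 70) / 70 ≈ +14.3%.

≈ +14.3%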